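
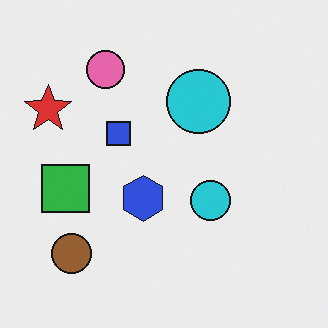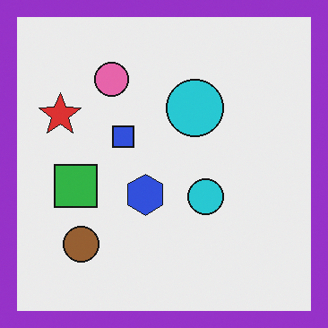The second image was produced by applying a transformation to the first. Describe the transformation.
This is the original image framed with a purple border.

A solid purple frame runs around the edge of the second image, with the content slightly shrunk inside it.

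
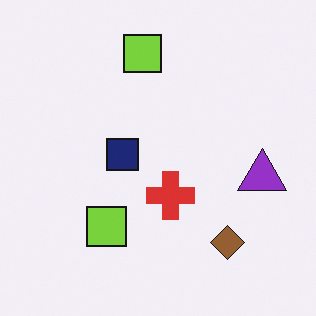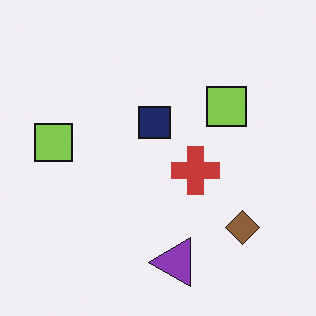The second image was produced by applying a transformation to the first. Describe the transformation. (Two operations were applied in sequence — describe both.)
Transposed (reflected across the top-left ↔ bottom-right diagonal), then slightly desaturated.

Shapes have swapped their row and column positions — what was in the top-right is now in the bottom-left — a diagonal reflection. All colors are more muted and greyish — a global saturation change.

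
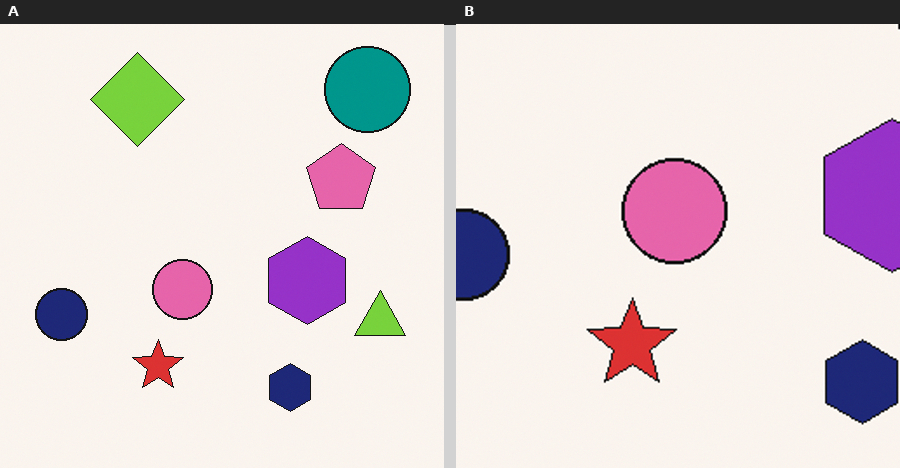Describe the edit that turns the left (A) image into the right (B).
Cropped to a noticeably smaller region and rescaled.

The visible shapes are larger and the field of view is narrower; shapes near the original edges may be partly or wholly outside the frame — a crop-and-rescale.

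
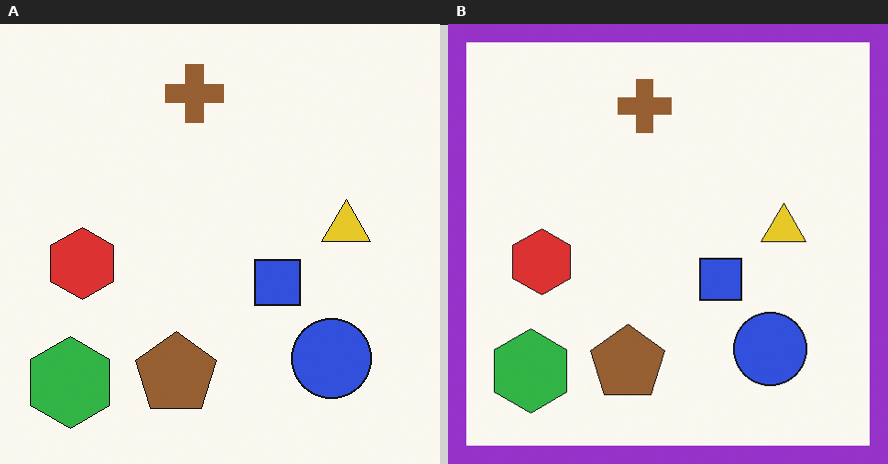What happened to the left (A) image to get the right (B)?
The right (B) image is the left (A) framed with a purple border.

A solid purple frame runs around the edge of the right (B) image, with the content slightly shrunk inside it.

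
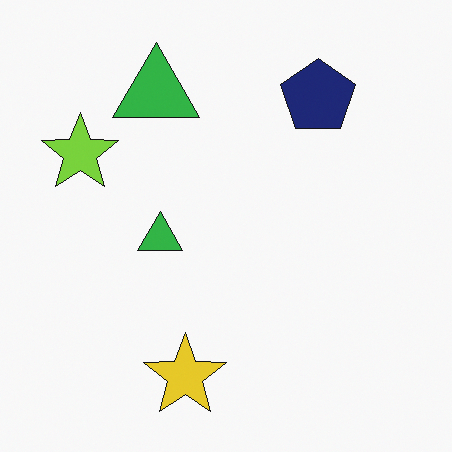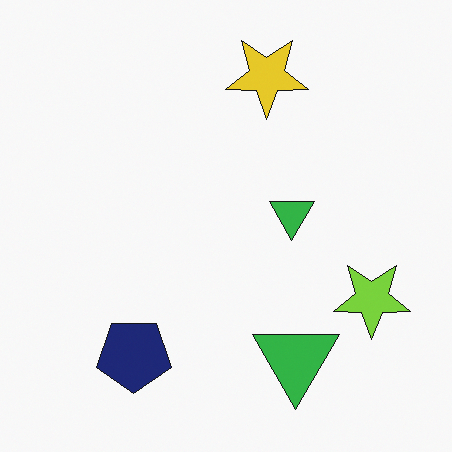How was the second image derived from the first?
This is the original image rotated 180°.

The lime star sits in the left of the first image and the right of the second — consistent with a whole-image 180° rotation.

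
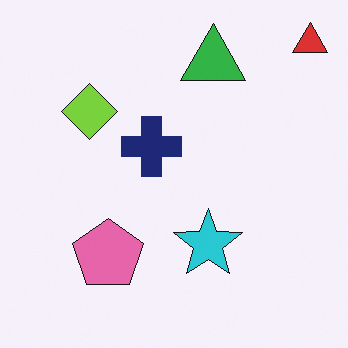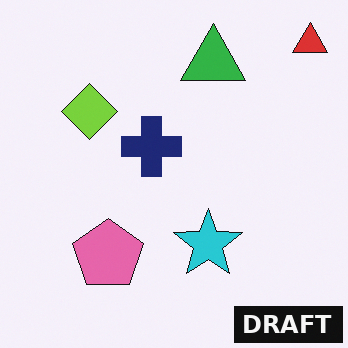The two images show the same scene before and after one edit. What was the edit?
The transformation is: watermarked with the text "DRAFT" in the lower-right corner.

A dark label reading "DRAFT" appears in the lower-right corner.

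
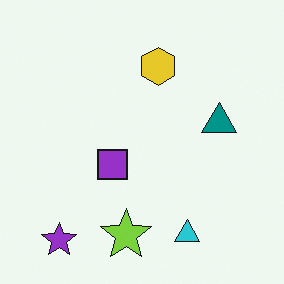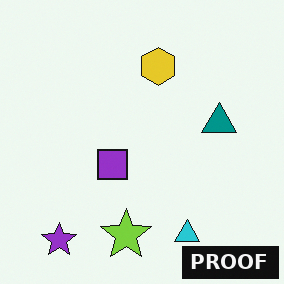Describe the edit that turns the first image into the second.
Watermarked with the text "PROOF" in the lower-right corner.

A dark label reading "PROOF" appears in the lower-right corner.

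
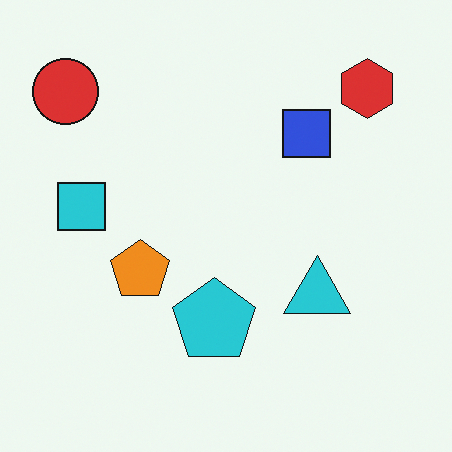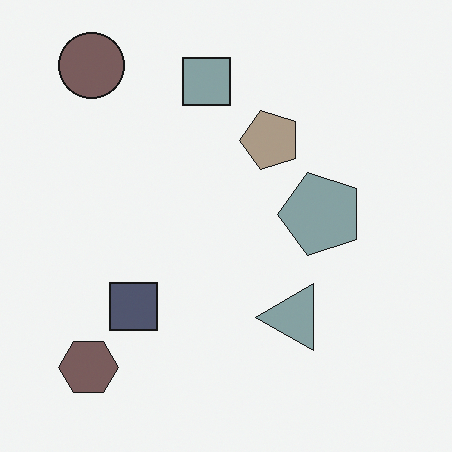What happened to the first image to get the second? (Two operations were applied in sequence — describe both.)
The transformation is: heavily desaturated, then transposed (reflected across the top-left ↔ bottom-right diagonal).

All colors are more muted and greyish — a global saturation change. Shapes have swapped their row and column positions — what was in the top-right is now in the bottom-left — a diagonal reflection.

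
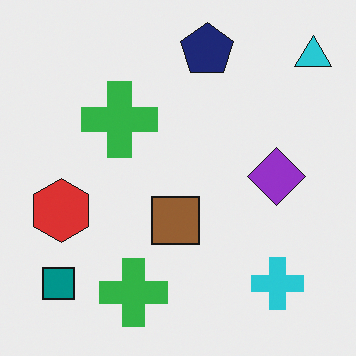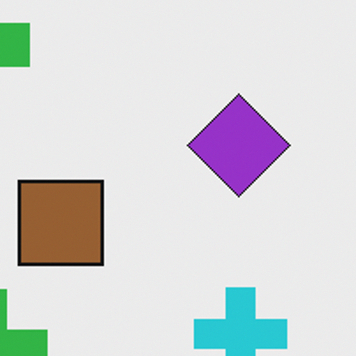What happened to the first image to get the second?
The transformation is: cropped tightly and scaled back up.

The visible shapes are larger and the field of view is narrower; shapes near the original edges may be partly or wholly outside the frame — a crop-and-rescale.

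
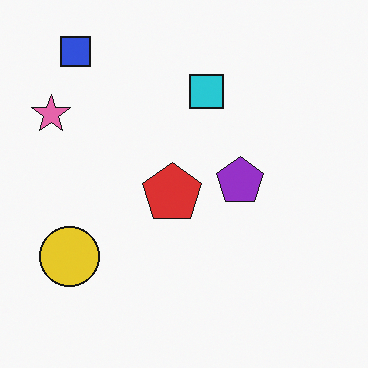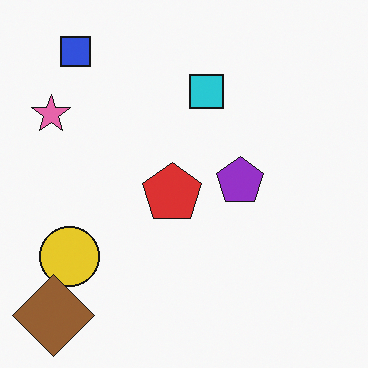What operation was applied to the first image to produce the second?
The image was overlaid with an additional brown diamond.

A brown diamond appears in the second image that is absent from the first.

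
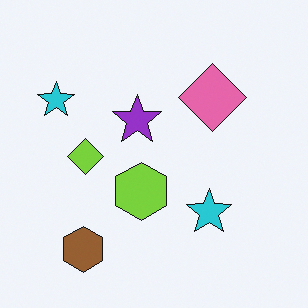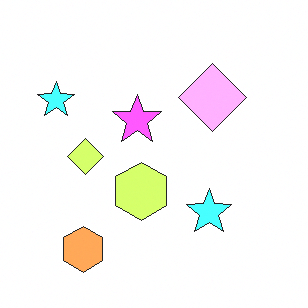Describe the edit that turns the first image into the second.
Noticeably brightened.

Every pixel — background and shapes alike — is uniformly brightened.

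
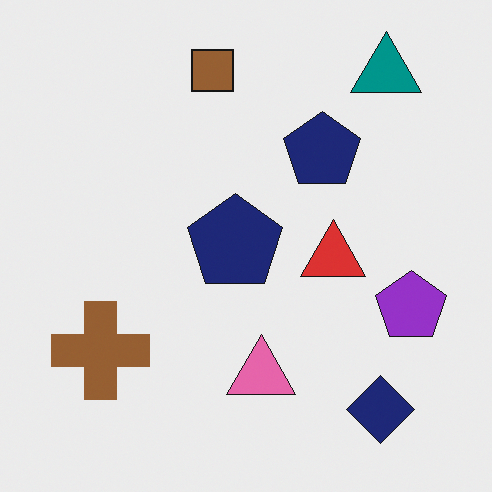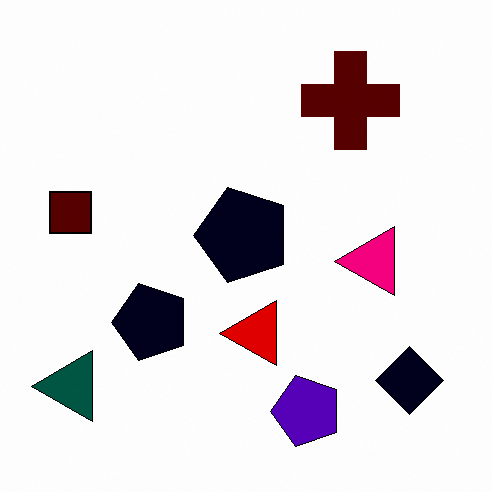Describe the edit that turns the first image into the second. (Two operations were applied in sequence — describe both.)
The second image is the first transposed (reflected across the top-left ↔ bottom-right diagonal), then given much higher contrast.

Shapes have swapped their row and column positions — what was in the top-right is now in the bottom-left — a diagonal reflection. Tones are pushed away from mid-grey across the whole image — a global contrast change.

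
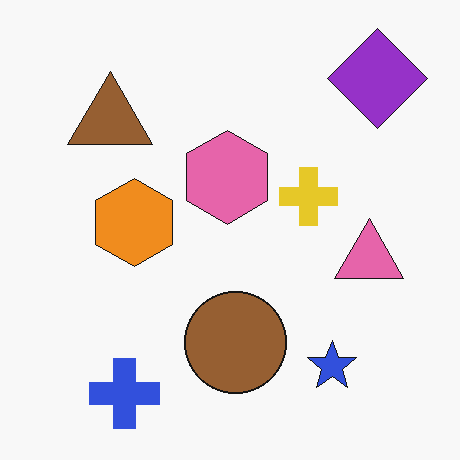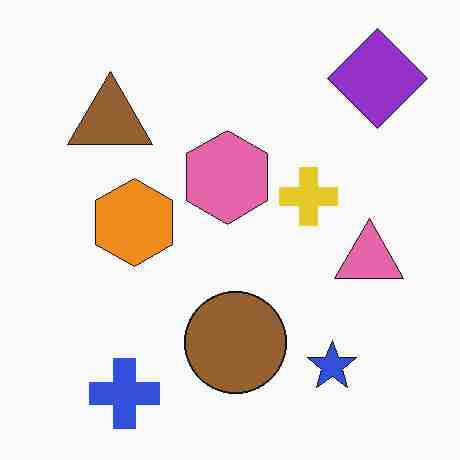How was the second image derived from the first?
The transformation is: degraded with heavy JPEG compression.

Blocky 8×8 compression artifacts appear around shape edges and the flat background shows ringing — characteristic JPEG degradation.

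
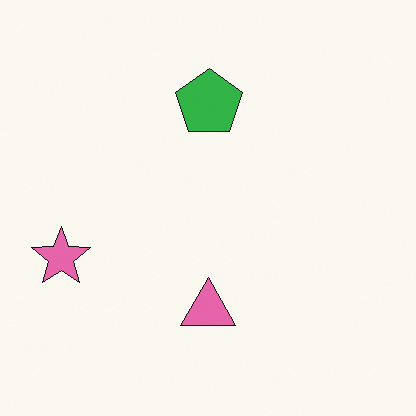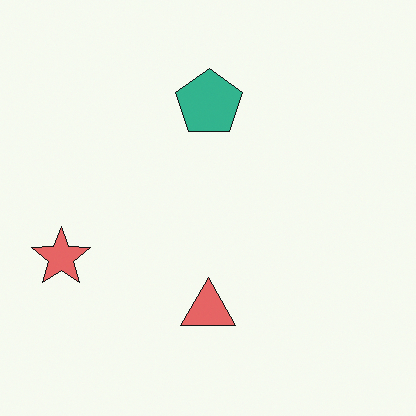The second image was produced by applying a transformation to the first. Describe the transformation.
The second image is the first hue-shifted slightly.

Every shape's color has rotated by the same amount around the hue wheel — a uniform hue shift.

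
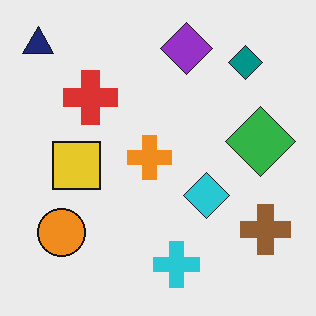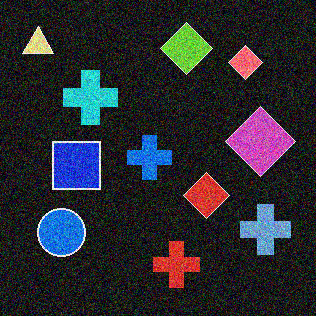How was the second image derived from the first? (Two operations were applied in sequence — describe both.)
This is the original image color-inverted (negative), then degraded with a thick layer of grain.

The light background has become dark and every shape's color is its complement — a photographic negative. Random speckle covers the whole image, including the flat background.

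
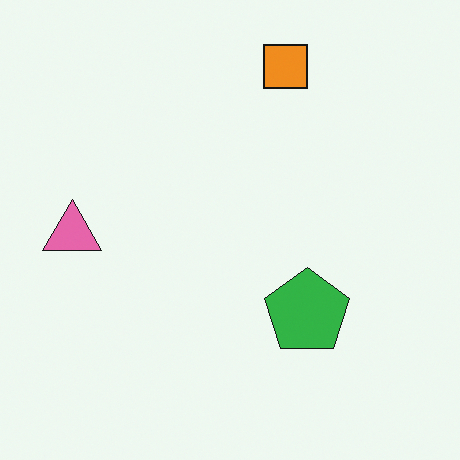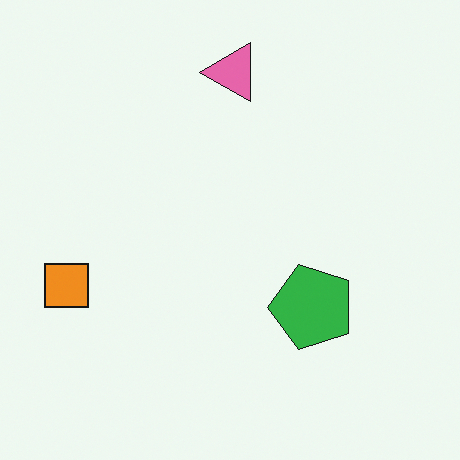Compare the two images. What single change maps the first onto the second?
The second image is the first transposed (reflected across the top-left ↔ bottom-right diagonal).

Shapes have swapped their row and column positions — what was in the top-right is now in the bottom-left — a diagonal reflection.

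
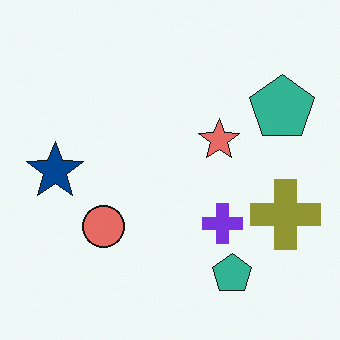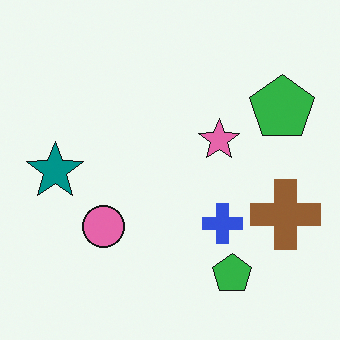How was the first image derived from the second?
The image was hue-shifted slightly.

Every shape's color has rotated by the same amount around the hue wheel — a uniform hue shift.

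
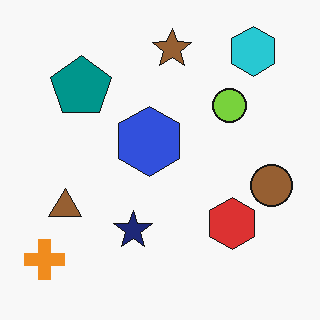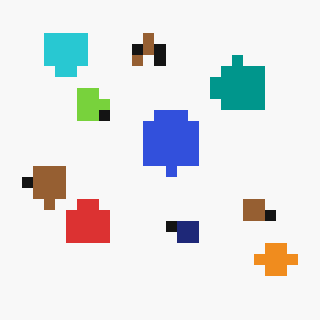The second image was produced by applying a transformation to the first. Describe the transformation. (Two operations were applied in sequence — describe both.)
The second image is the first coarsely pixelated, then flipped horizontally (left ↔ right).

Shapes are reduced to large square blocks; fine edges and outlines are lost — a downscale-then-upscale (mosaic) effect. The orange cross is in the bottom-left of the first image and the bottom-right of the second — shapes on opposite sides of the vertical midline have swapped in a mirror flip.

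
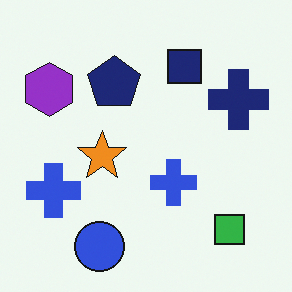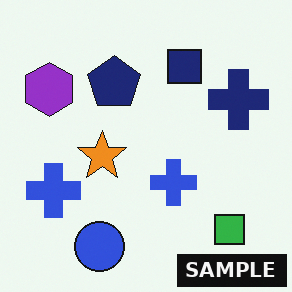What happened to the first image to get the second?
The transformation is: watermarked with the text "SAMPLE" in the lower-right corner.

A dark label reading "SAMPLE" appears in the lower-right corner.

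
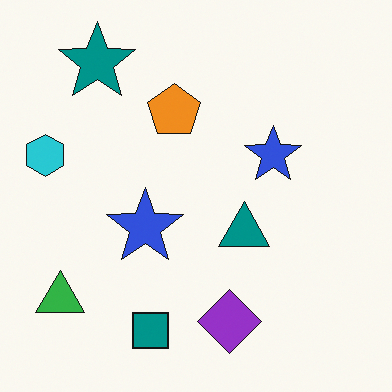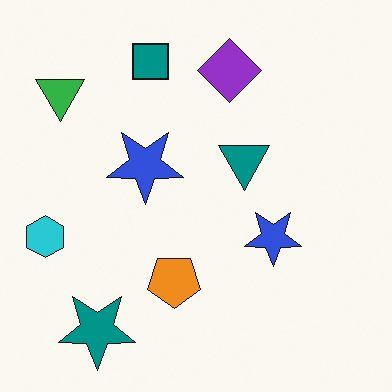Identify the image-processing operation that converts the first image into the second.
It was flipped vertically (top ↔ bottom).

The teal star is in the top-left of the first image and the bottom-left of the second — shapes on opposite sides of the horizontal midline have swapped in a mirror flip.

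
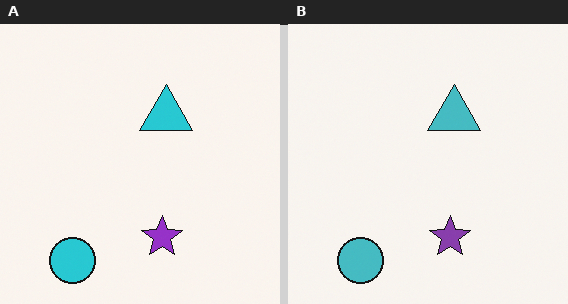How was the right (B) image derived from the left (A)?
The transformation is: slightly desaturated.

All colors are more muted and greyish — a global saturation change.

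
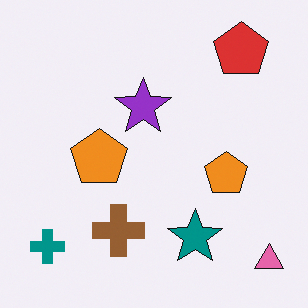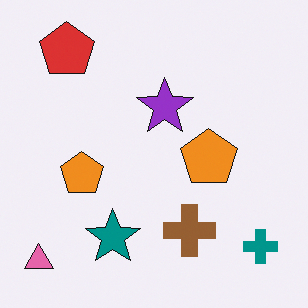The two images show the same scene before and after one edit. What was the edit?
Flipped horizontally (left ↔ right).

The pink triangle is in the bottom-right of the first image and the bottom-left of the second — shapes on opposite sides of the vertical midline have swapped in a mirror flip.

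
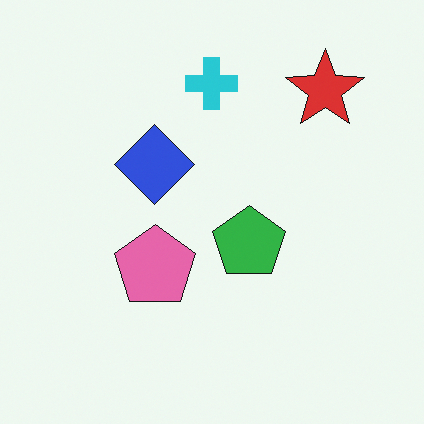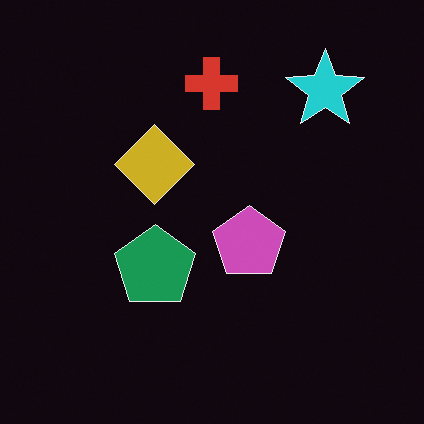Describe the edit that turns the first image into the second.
The image was color-inverted (negative).

The light background has become dark and every shape's color is its complement — a photographic negative.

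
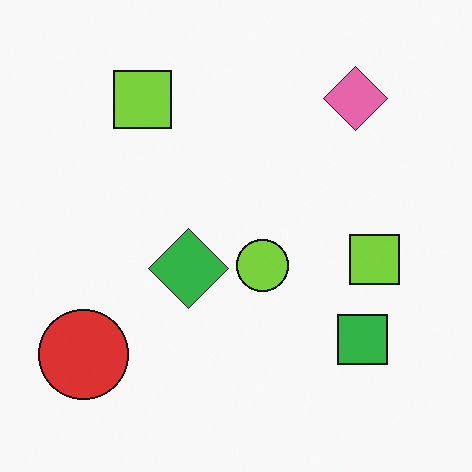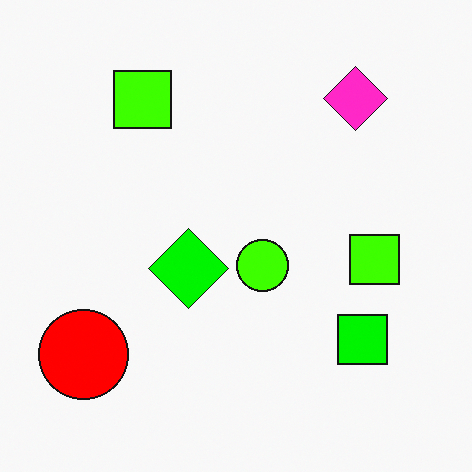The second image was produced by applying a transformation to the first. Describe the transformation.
This is the original image made much more vivid (saturation change).

All colors are more vivid — a global saturation change.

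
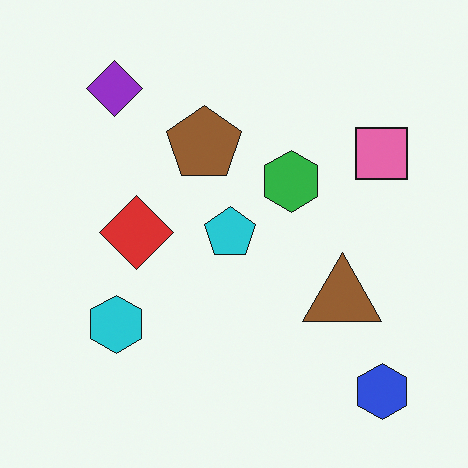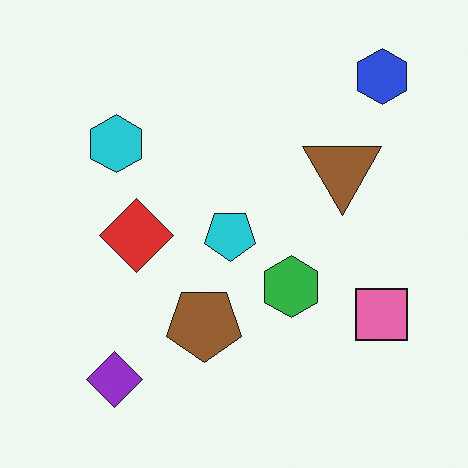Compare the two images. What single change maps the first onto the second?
It was flipped vertically (top ↔ bottom).

The blue hexagon is in the bottom-right of the first image and the top-right of the second — shapes on opposite sides of the horizontal midline have swapped in a mirror flip.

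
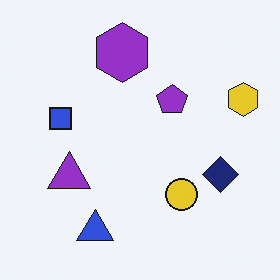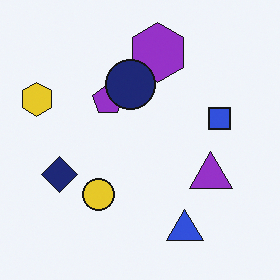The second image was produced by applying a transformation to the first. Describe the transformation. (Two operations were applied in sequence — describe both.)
This is the original image flipped horizontally (left ↔ right), then overlaid with an additional navy circle.

The yellow hexagon is in the right of the first image and the left of the second — shapes on opposite sides of the vertical midline have swapped in a mirror flip. A navy circle appears in the second image that is absent from the first.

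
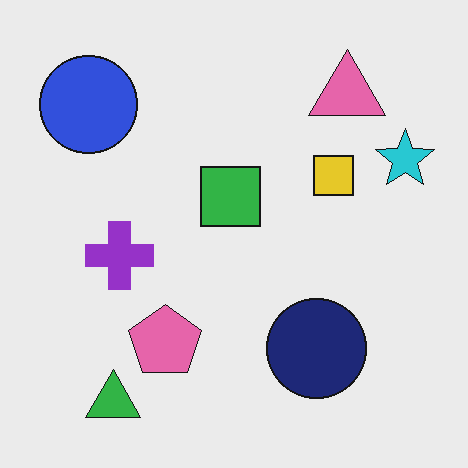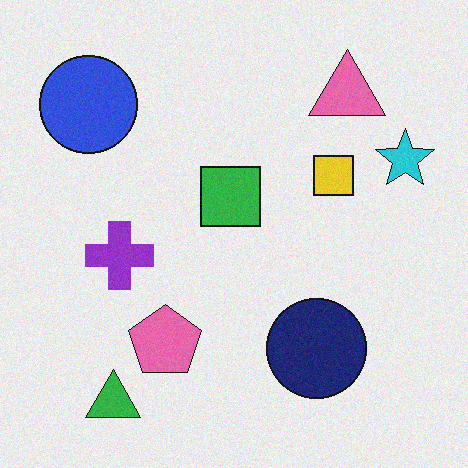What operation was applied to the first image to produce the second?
This is the original image degraded with light additive noise.

Random speckle covers the whole image, including the flat background.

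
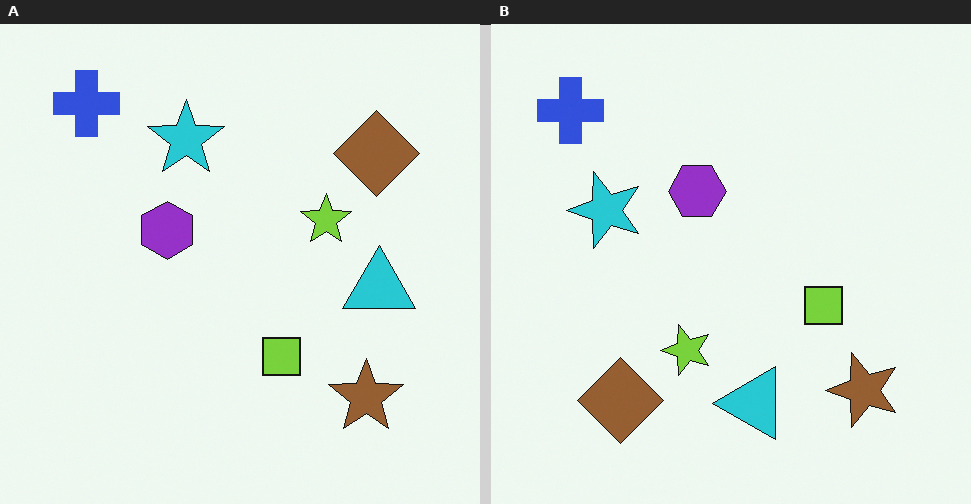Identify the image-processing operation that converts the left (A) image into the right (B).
The transformation is: transposed (reflected across the top-left ↔ bottom-right diagonal).

Shapes have swapped their row and column positions — what was in the top-right is now in the bottom-left — a diagonal reflection.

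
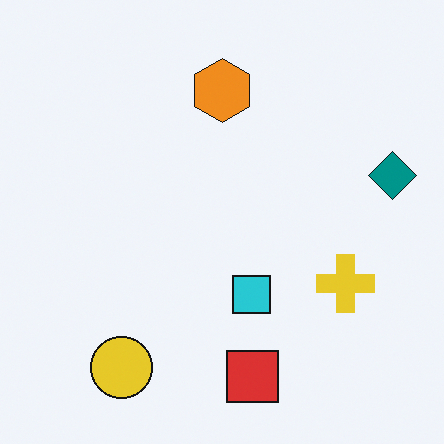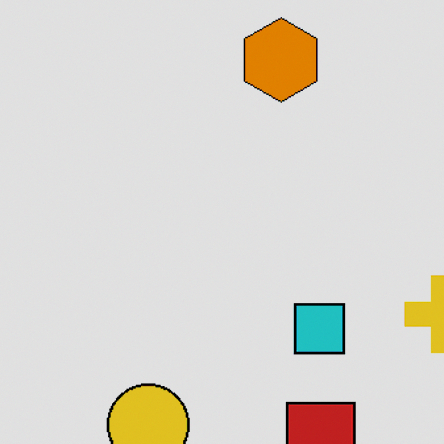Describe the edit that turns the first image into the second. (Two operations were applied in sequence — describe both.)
Cropped to a modestly smaller region and rescaled, then posterized to a reduced palette.

The visible shapes are larger and the field of view is narrower; shapes near the original edges may be partly or wholly outside the frame — a crop-and-rescale. Each flat color has snapped to a coarser quantized level — most visibly, the near-white background has dropped to a flat grey.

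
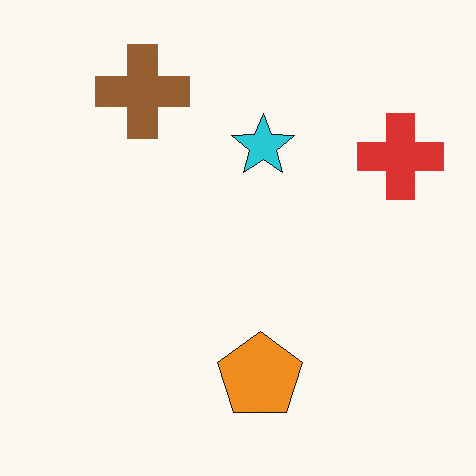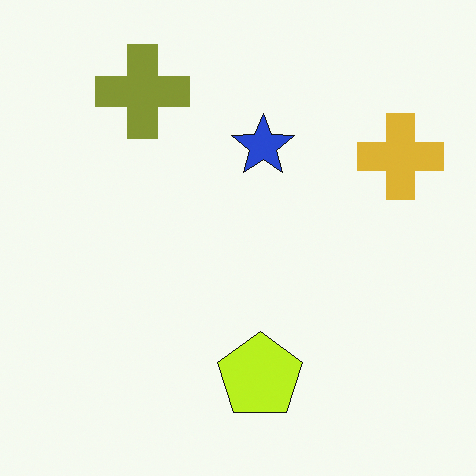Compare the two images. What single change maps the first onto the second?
The second image is the first hue-shifted slightly.

Every shape's color has rotated by the same amount around the hue wheel — a uniform hue shift.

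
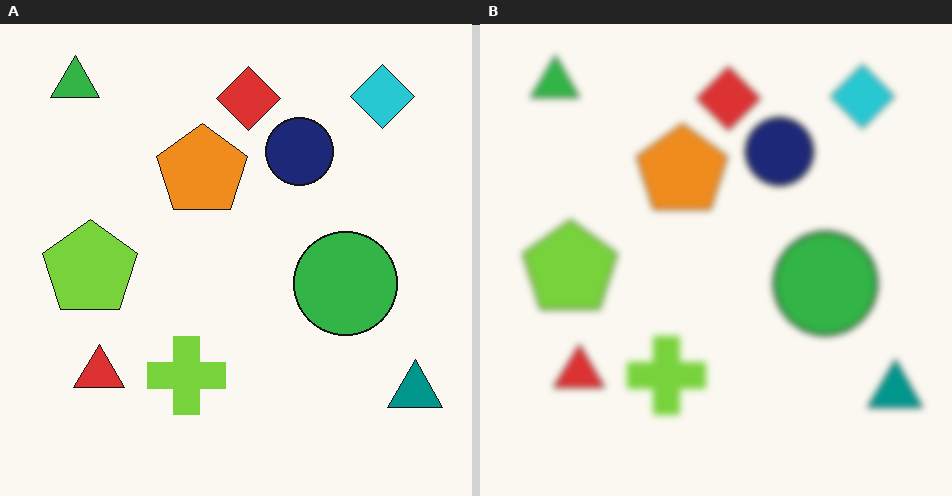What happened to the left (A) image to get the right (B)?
The transformation is: moderately blurred.

Shape edges and outlines are uniformly softened across the whole image.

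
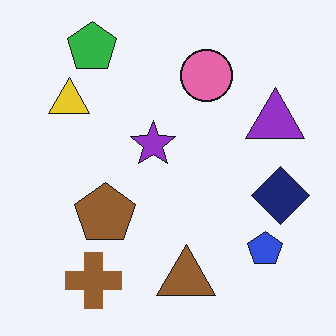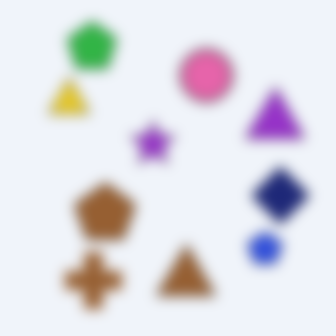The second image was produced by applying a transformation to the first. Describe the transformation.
Heavily blurred.

Shape edges and outlines are uniformly softened across the whole image.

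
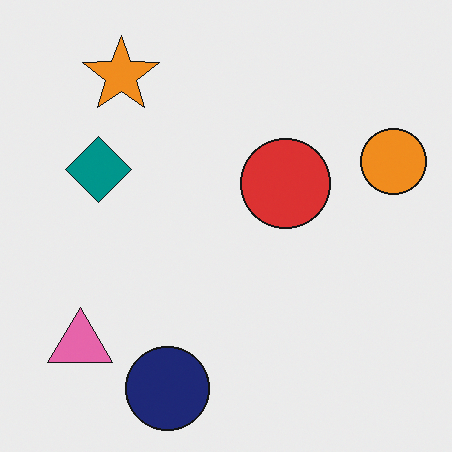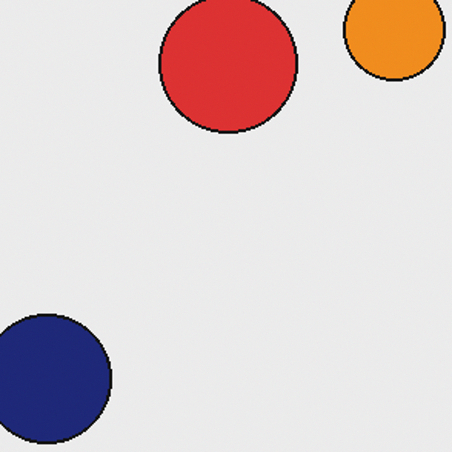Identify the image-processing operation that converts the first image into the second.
The transformation is: cropped slightly and scaled back up.

The visible shapes are larger and the field of view is narrower; shapes near the original edges may be partly or wholly outside the frame — a crop-and-rescale.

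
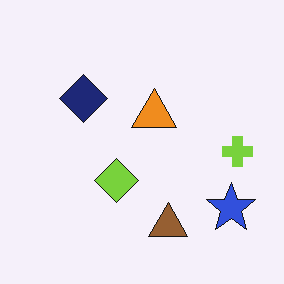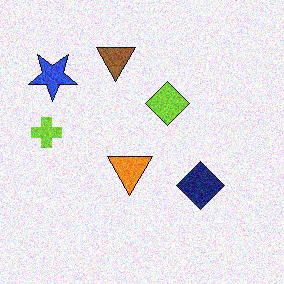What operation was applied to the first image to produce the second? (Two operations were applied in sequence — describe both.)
The image was rotated 180°, then degraded with visible gaussian noise.

The blue star sits in the bottom-right of the first image and the top-left of the second — consistent with a whole-image 180° rotation. Random speckle covers the whole image, including the flat background.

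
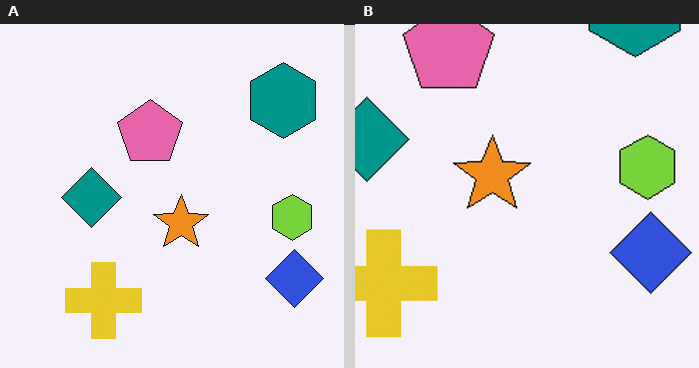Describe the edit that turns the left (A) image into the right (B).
The transformation is: cropped slightly and scaled back up.

The visible shapes are larger and the field of view is narrower; shapes near the original edges may be partly or wholly outside the frame — a crop-and-rescale.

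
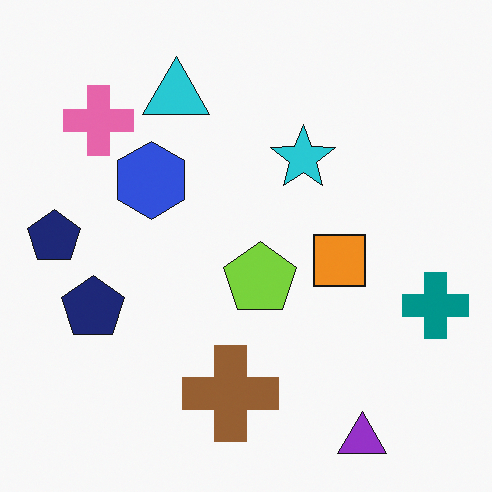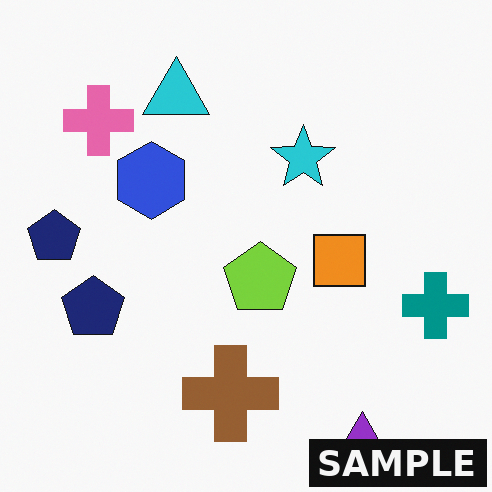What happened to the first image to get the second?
Watermarked with the text "SAMPLE" in the lower-right corner.

A dark label reading "SAMPLE" appears in the lower-right corner.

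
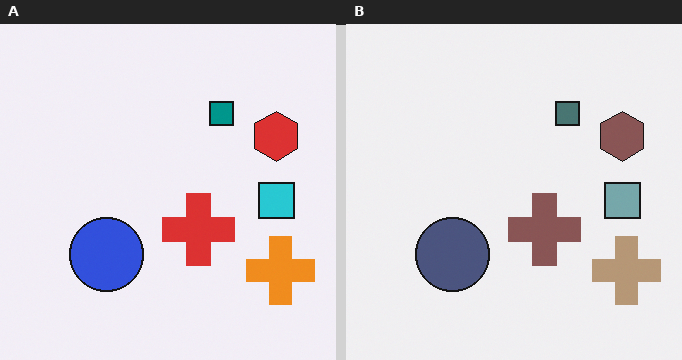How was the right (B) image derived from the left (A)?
It was made much more muted (saturation change).

All colors are more muted and greyish — a global saturation change.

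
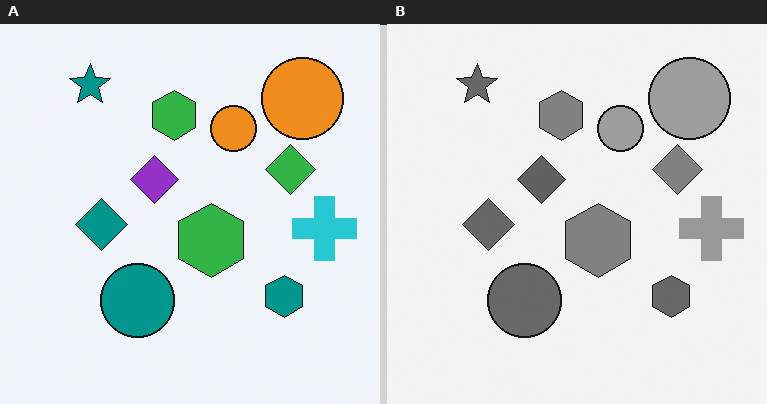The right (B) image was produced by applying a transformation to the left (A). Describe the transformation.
Converted to grayscale.

All color is removed — every shape is now a shade of grey.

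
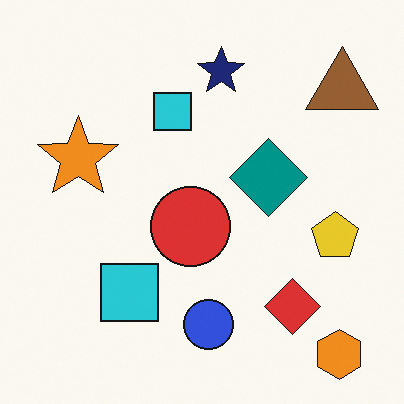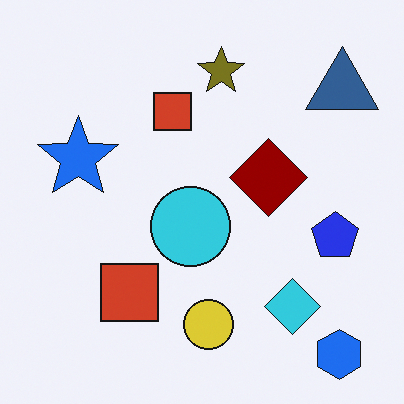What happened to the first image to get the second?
The second image is the first hue-shifted through roughly half the color wheel.

Every shape's color has rotated by the same amount around the hue wheel — a uniform hue shift.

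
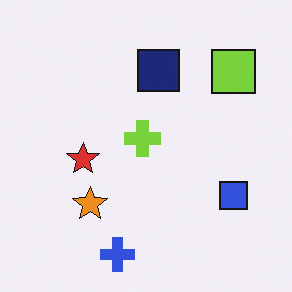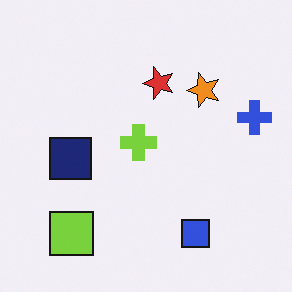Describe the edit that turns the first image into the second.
The transformation is: transposed (reflected across the top-left ↔ bottom-right diagonal).

Shapes have swapped their row and column positions — what was in the top-right is now in the bottom-left — a diagonal reflection.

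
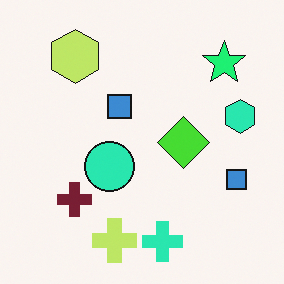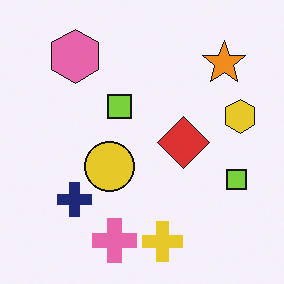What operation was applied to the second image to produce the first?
The transformation is: hue-shifted noticeably.

Every shape's color has rotated by the same amount around the hue wheel — a uniform hue shift.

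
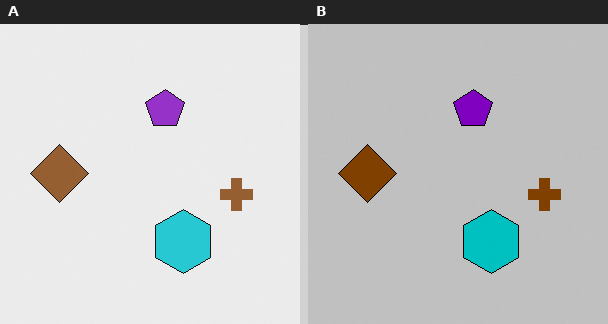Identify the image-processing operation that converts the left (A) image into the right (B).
Aggressively posterized.

Each flat color has snapped to a coarser quantized level — most visibly, the near-white background has dropped to a flat grey.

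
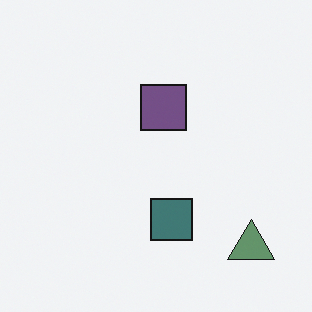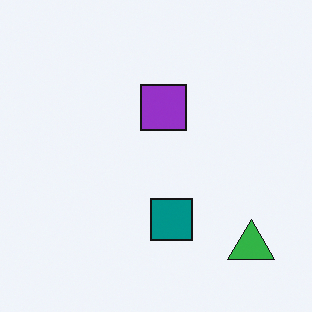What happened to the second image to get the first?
The image was heavily desaturated.

All colors are more muted and greyish — a global saturation change.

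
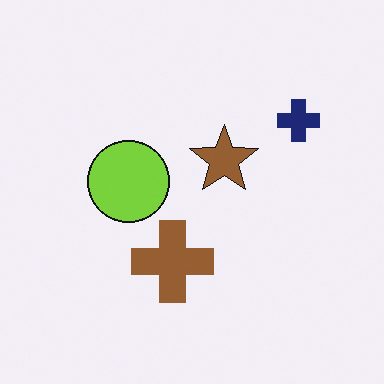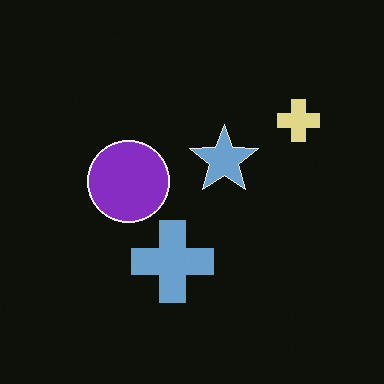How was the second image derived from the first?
The transformation is: color-inverted (negative).

The light background has become dark and every shape's color is its complement — a photographic negative.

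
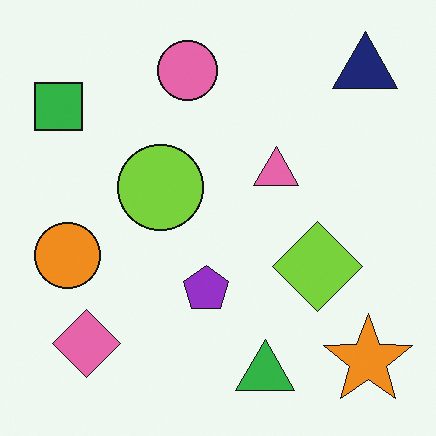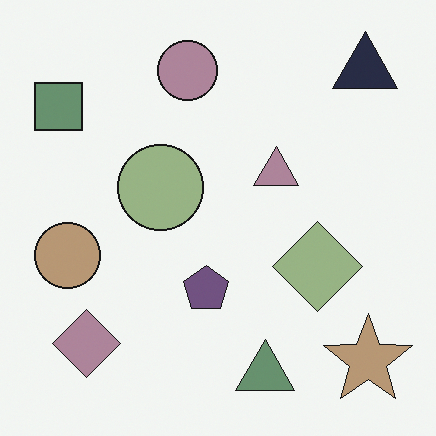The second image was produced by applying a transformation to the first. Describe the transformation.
This is the original image heavily desaturated.

All colors are more muted and greyish — a global saturation change.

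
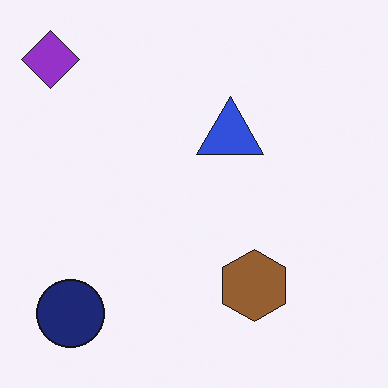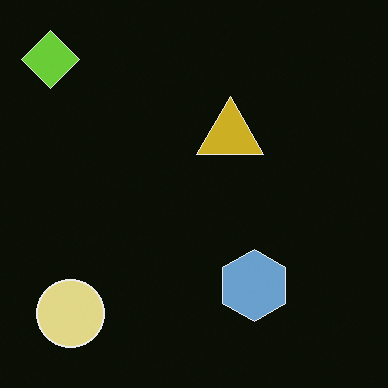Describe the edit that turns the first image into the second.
This is the original image color-inverted (negative).

The light background has become dark and every shape's color is its complement — a photographic negative.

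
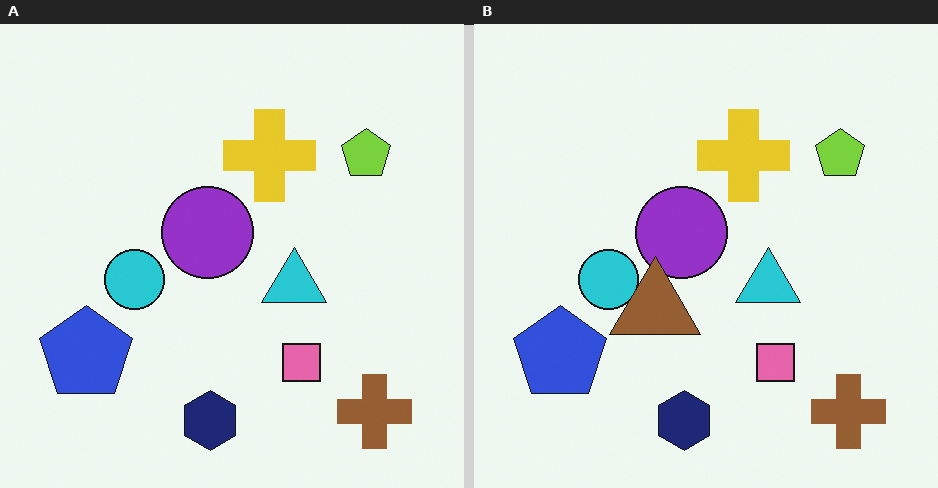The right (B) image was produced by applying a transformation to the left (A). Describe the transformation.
The image was overlaid with an additional brown triangle.

A brown triangle appears in the right (B) image that is absent from the left (A).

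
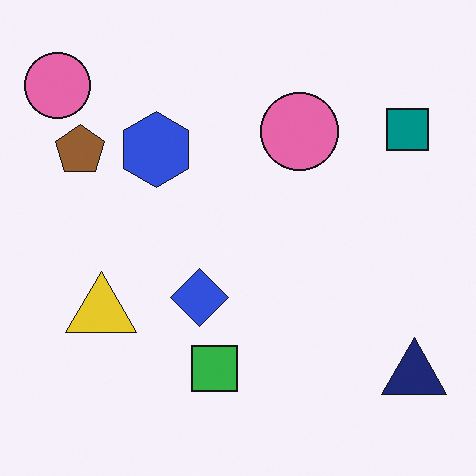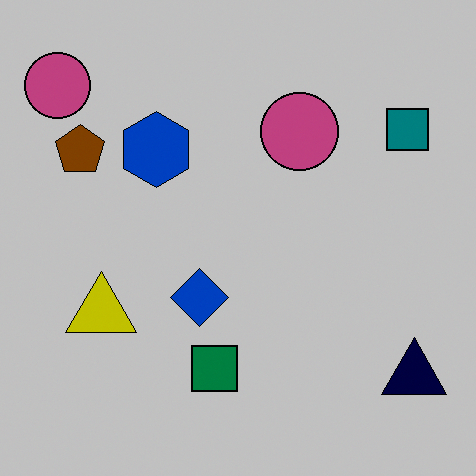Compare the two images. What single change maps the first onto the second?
The image was aggressively posterized.

Each flat color has snapped to a coarser quantized level — most visibly, the near-white background has dropped to a flat grey.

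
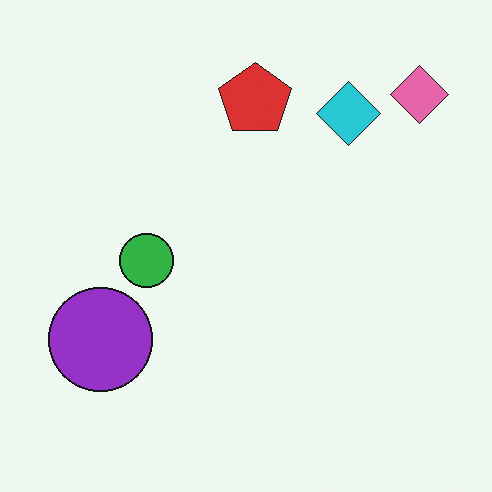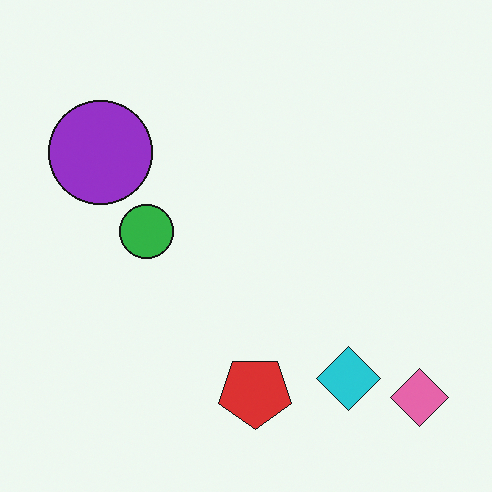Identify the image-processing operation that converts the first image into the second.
The transformation is: flipped vertically (top ↔ bottom).

The pink diamond is in the top-right of the first image and the bottom-right of the second — shapes on opposite sides of the horizontal midline have swapped in a mirror flip.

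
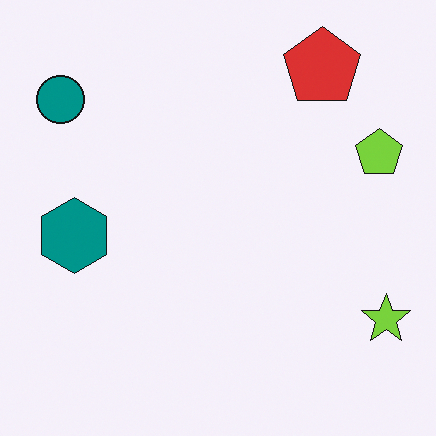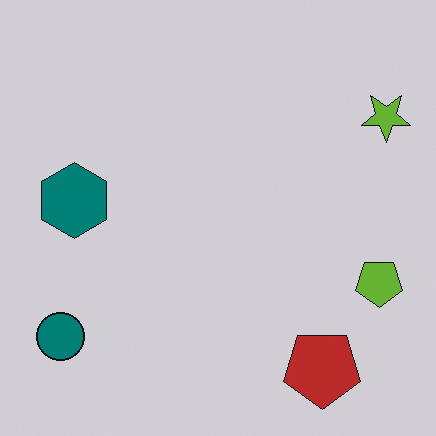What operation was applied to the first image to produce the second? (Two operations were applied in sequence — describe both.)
The image was slightly darkened, then flipped vertically (top ↔ bottom).

Every pixel — background and shapes alike — is uniformly darkened. The red pentagon is in the top-right of the first image and the bottom-right of the second — shapes on opposite sides of the horizontal midline have swapped in a mirror flip.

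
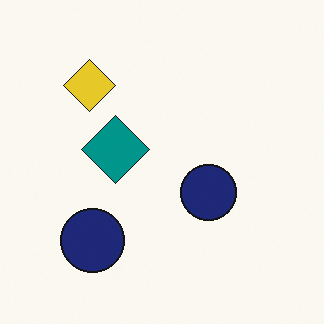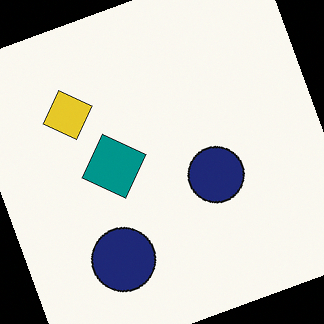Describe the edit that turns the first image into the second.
The image was rotated counter-clockwise by a clearly visible amount.

Every shape is tilted by the same angle and the image corners show triangular fill wedges — a whole-image rotation by a non-right angle.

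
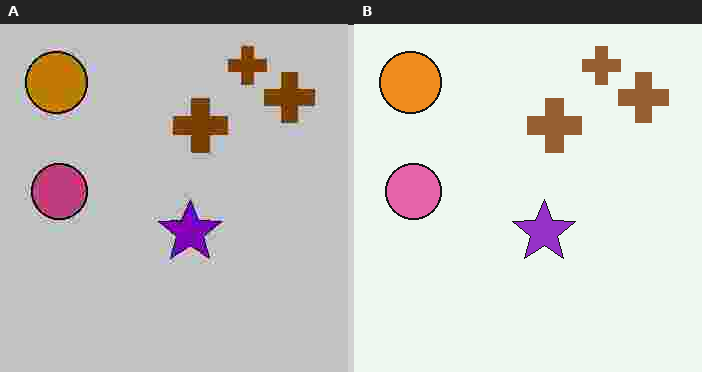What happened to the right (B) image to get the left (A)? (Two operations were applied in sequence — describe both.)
It was aggressively posterized, then heavily JPEG-compressed with obvious blocking artifacts.

Each flat color has snapped to a coarser quantized level — most visibly, the near-white background has dropped to a flat grey. Blocky 8×8 compression artifacts appear around shape edges and the flat background shows ringing — characteristic JPEG degradation.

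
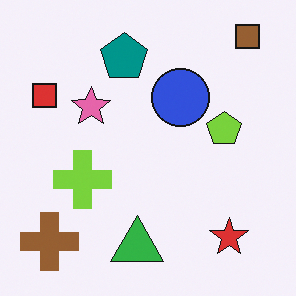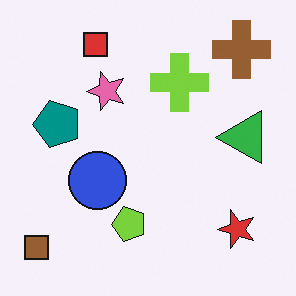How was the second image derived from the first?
This is the original image transposed (reflected across the top-left ↔ bottom-right diagonal).

Shapes have swapped their row and column positions — what was in the top-right is now in the bottom-left — a diagonal reflection.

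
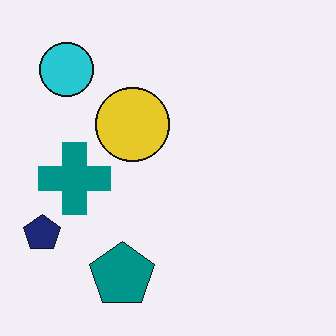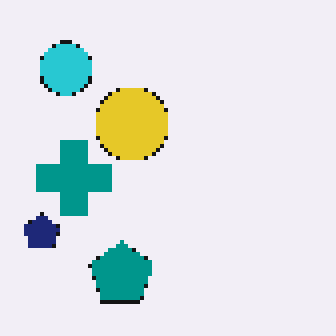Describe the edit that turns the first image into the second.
Lightly pixelated (a mild mosaic effect).

Shapes are reduced to large square blocks; fine edges and outlines are lost — a downscale-then-upscale (mosaic) effect.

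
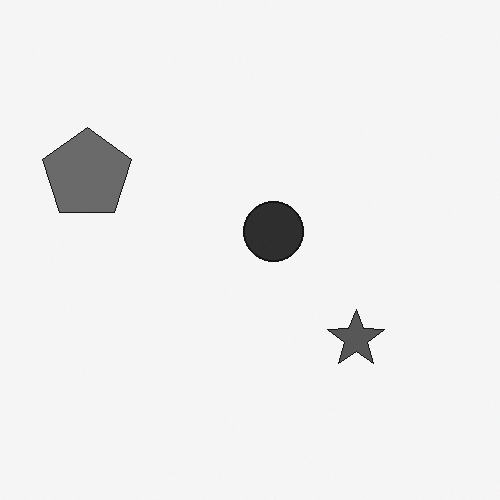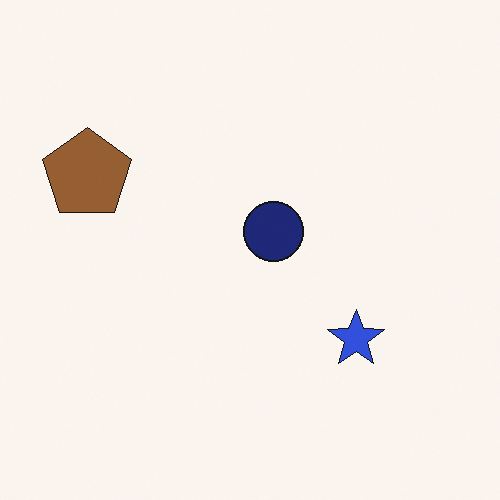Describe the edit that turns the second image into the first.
It was converted to grayscale.

All color is removed — every shape is now a shade of grey.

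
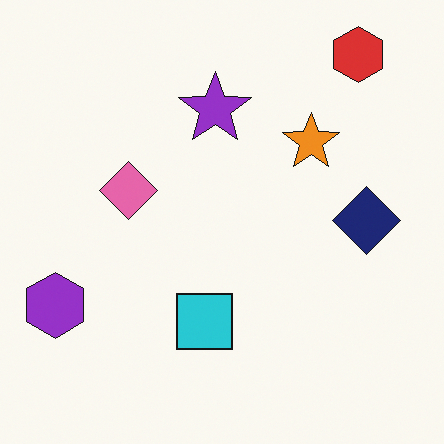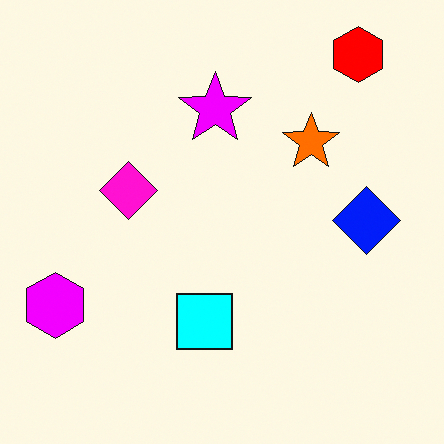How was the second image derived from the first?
This is the original image heavily oversaturated.

All colors are more vivid — a global saturation change.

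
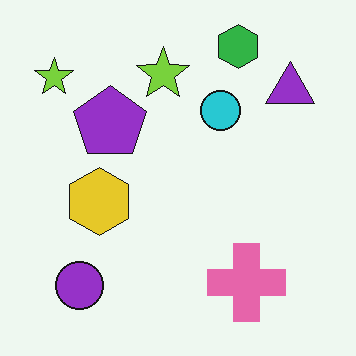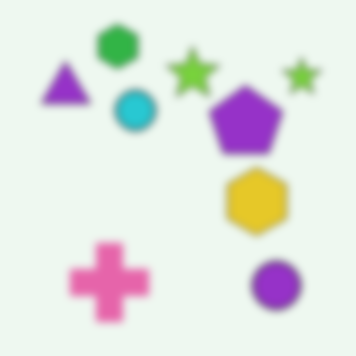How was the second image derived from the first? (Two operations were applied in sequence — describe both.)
The image was flipped horizontally (left ↔ right), then moderately blurred.

The purple triangle is in the top-right of the first image and the top-left of the second — shapes on opposite sides of the vertical midline have swapped in a mirror flip. Shape edges and outlines are uniformly softened across the whole image.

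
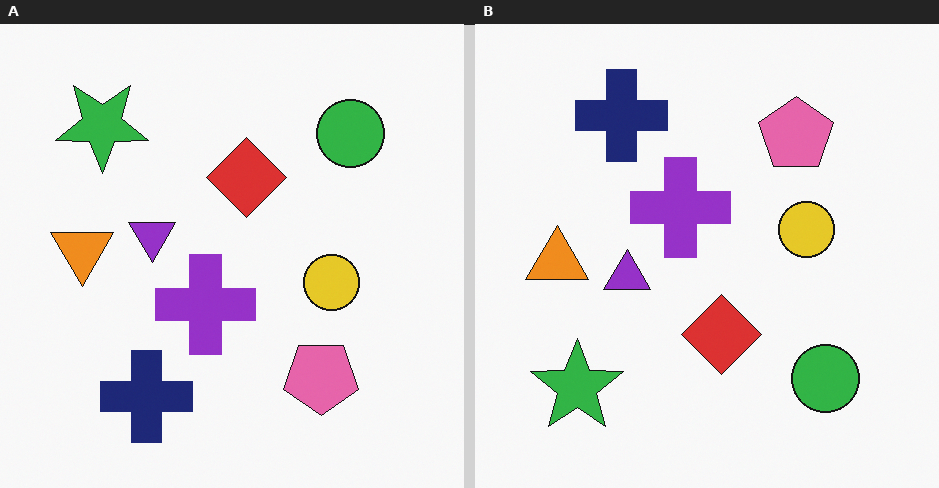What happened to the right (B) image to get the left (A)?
This is the original image flipped vertically (top ↔ bottom).

The navy cross is in the top-left of the right (B) image and the bottom-left of the left (A) — shapes on opposite sides of the horizontal midline have swapped in a mirror flip.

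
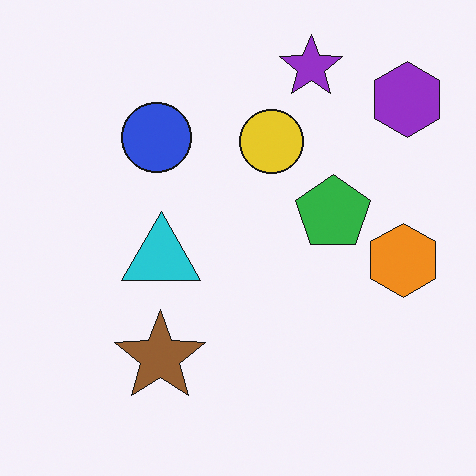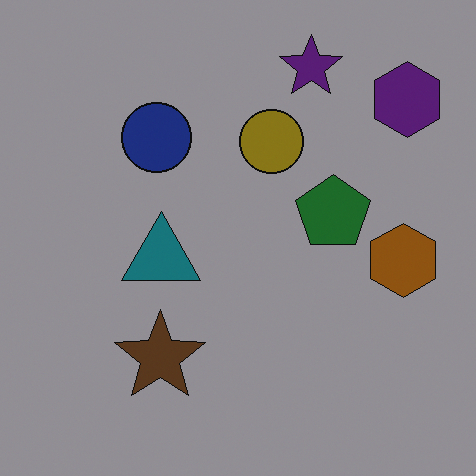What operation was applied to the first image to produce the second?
Substantially darkened.

Every pixel — background and shapes alike — is uniformly darkened.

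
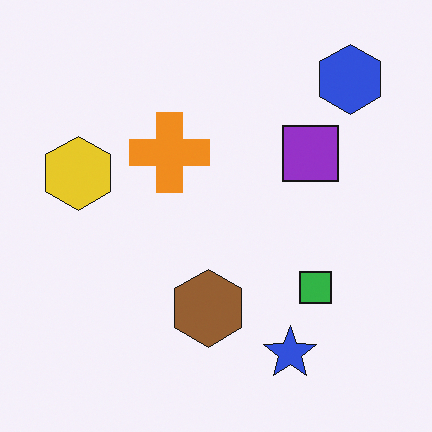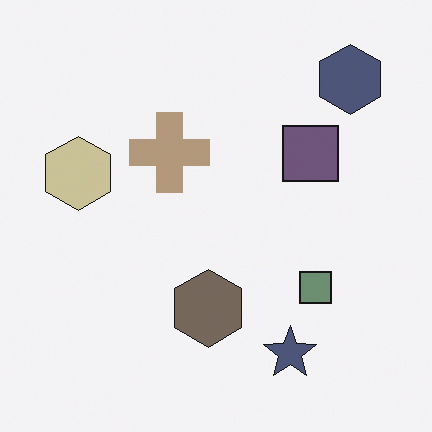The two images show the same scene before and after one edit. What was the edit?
It was made much more muted (saturation change).

All colors are more muted and greyish — a global saturation change.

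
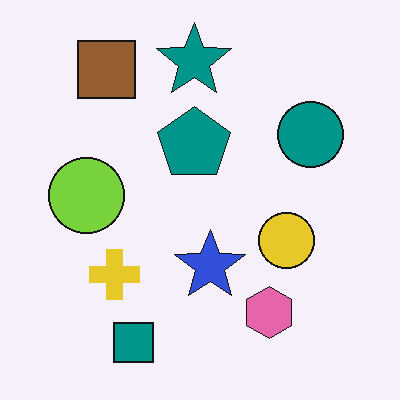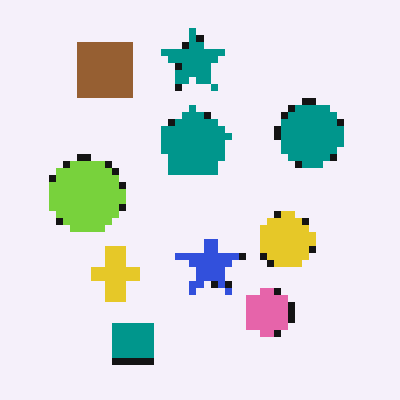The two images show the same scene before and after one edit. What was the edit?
The second image is the first pixelated into visible square blocks.

Shapes are reduced to large square blocks; fine edges and outlines are lost — a downscale-then-upscale (mosaic) effect.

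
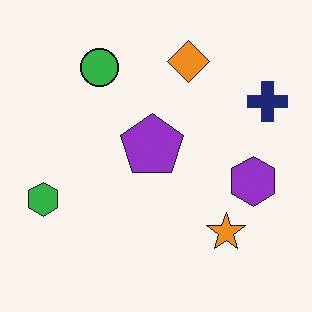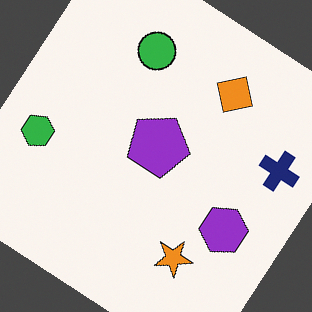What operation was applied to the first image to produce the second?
The transformation is: rotated clockwise by a large amount — several tens of degrees.

Every shape is tilted by the same angle and the image corners show triangular fill wedges — a whole-image rotation by a non-right angle.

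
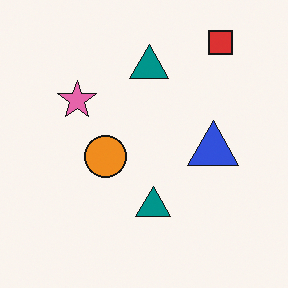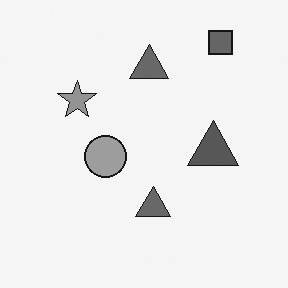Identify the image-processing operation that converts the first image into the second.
Converted to grayscale.

All color is removed — every shape is now a shade of grey.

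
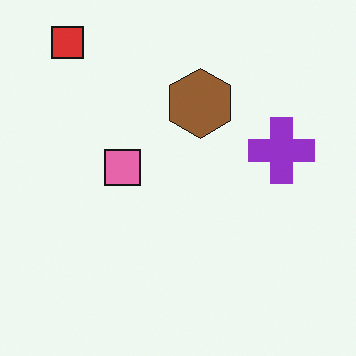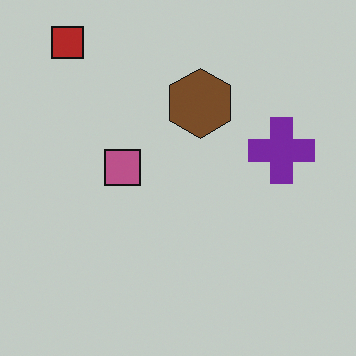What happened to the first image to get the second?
The second image is the first slightly darkened.

Every pixel — background and shapes alike — is uniformly darkened.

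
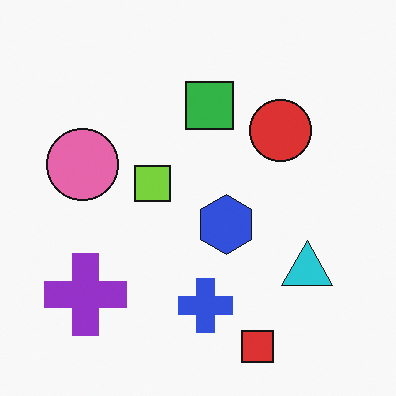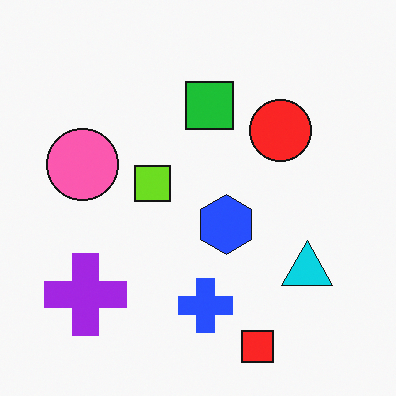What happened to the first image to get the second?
It was slightly oversaturated.

All colors are more vivid — a global saturation change.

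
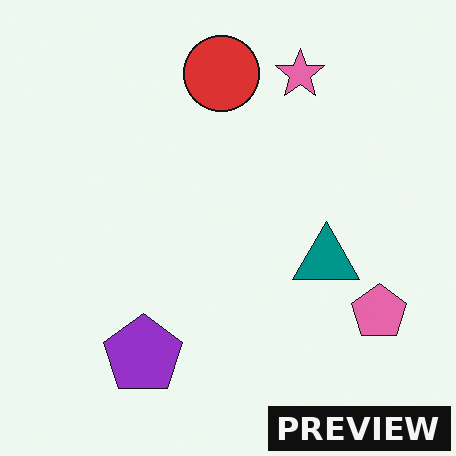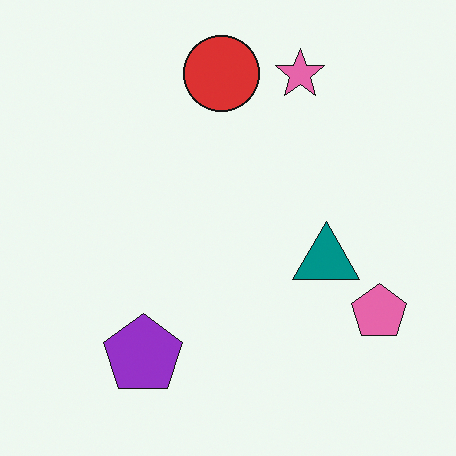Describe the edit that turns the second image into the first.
It was watermarked with the text "PREVIEW" in the lower-right corner.

A dark label reading "PREVIEW" appears in the lower-right corner.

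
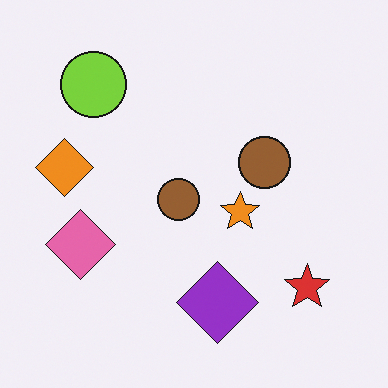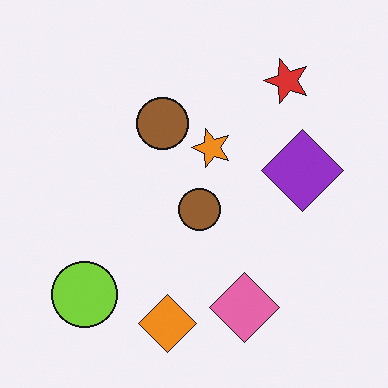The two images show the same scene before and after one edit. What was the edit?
The image was rotated 90° counter-clockwise.

The lime circle sits in the top-left of the first image and the bottom-left of the second — consistent with a whole-image 90° counter-clockwise rotation.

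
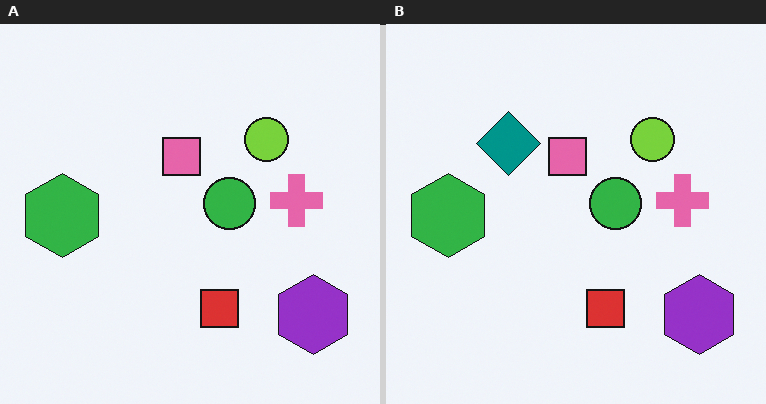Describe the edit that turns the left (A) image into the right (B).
The image was overlaid with an additional teal diamond.

A teal diamond appears in the right (B) image that is absent from the left (A).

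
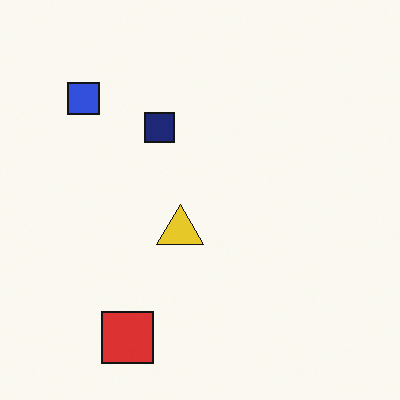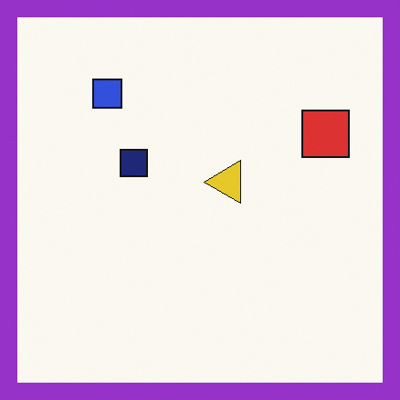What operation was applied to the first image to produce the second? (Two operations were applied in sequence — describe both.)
It was transposed (reflected across the top-left ↔ bottom-right diagonal), then framed with a purple border.

Shapes have swapped their row and column positions — what was in the top-right is now in the bottom-left — a diagonal reflection. A solid purple frame runs around the edge of the second image, with the content slightly shrunk inside it.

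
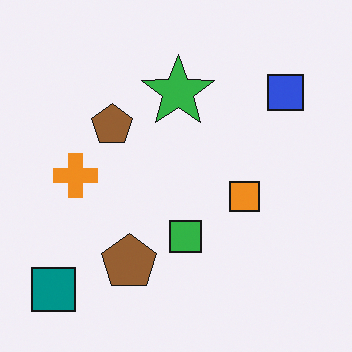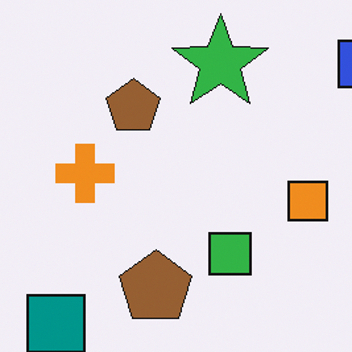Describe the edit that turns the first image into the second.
It was cropped to a modestly smaller region and rescaled.

The visible shapes are larger and the field of view is narrower; shapes near the original edges may be partly or wholly outside the frame — a crop-and-rescale.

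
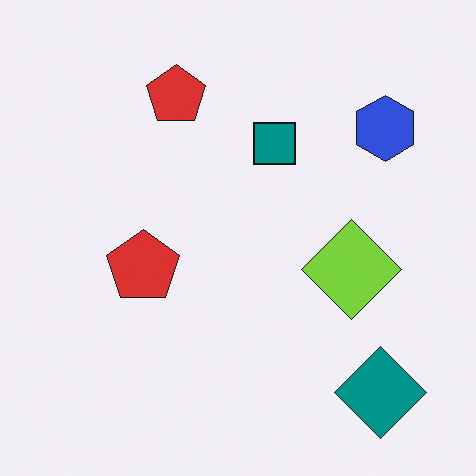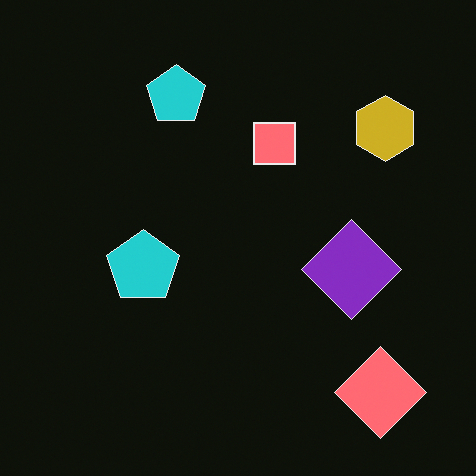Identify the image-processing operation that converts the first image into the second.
The second image is the first color-inverted (negative).

The light background has become dark and every shape's color is its complement — a photographic negative.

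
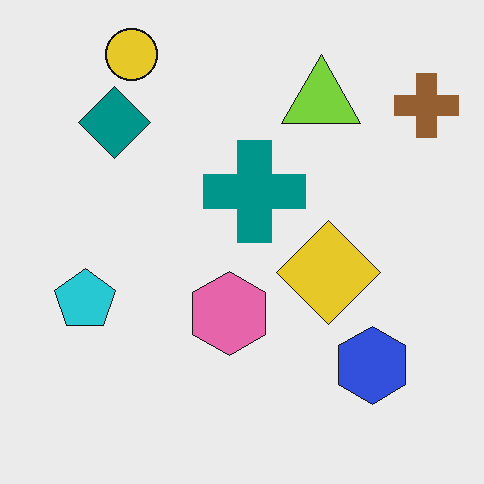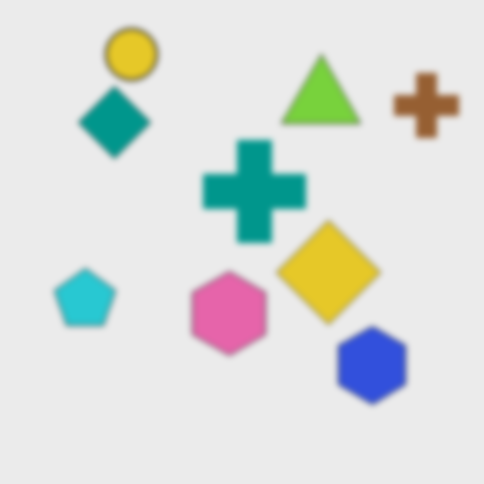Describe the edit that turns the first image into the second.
The transformation is: noticeably gaussian-blurred.

Shape edges and outlines are uniformly softened across the whole image.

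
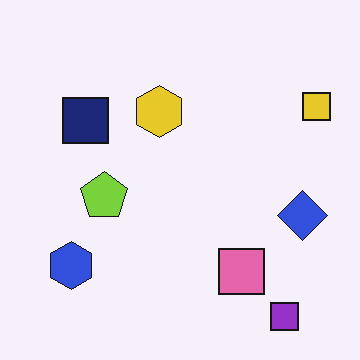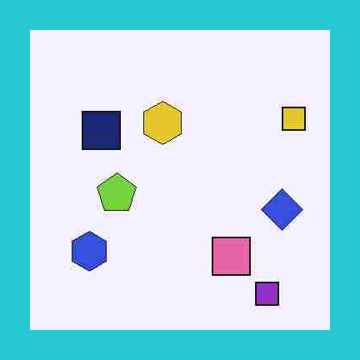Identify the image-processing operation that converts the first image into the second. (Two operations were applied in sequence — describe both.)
The transformation is: heavily JPEG-compressed with obvious blocking artifacts, then framed with a cyan border.

Blocky 8×8 compression artifacts appear around shape edges and the flat background shows ringing — characteristic JPEG degradation. A solid cyan frame runs around the edge of the second image, with the content slightly shrunk inside it.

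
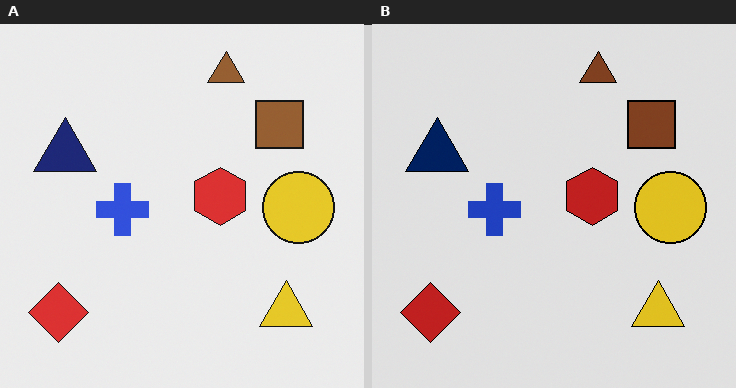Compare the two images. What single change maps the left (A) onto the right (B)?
The image was posterized to a reduced palette.

Each flat color has snapped to a coarser quantized level — most visibly, the near-white background has dropped to a flat grey.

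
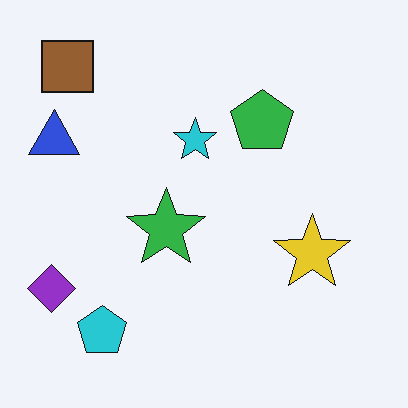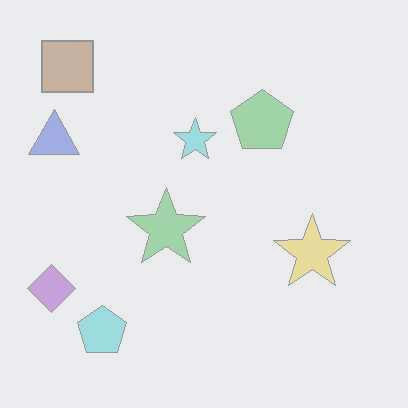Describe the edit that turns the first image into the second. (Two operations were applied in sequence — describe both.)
This is the original image heavily JPEG-compressed with obvious blocking artifacts, then washed out (contrast reduced).

Blocky 8×8 compression artifacts appear around shape edges and the flat background shows ringing — characteristic JPEG degradation. Tones are pushed toward mid-grey across the whole image — a global contrast change.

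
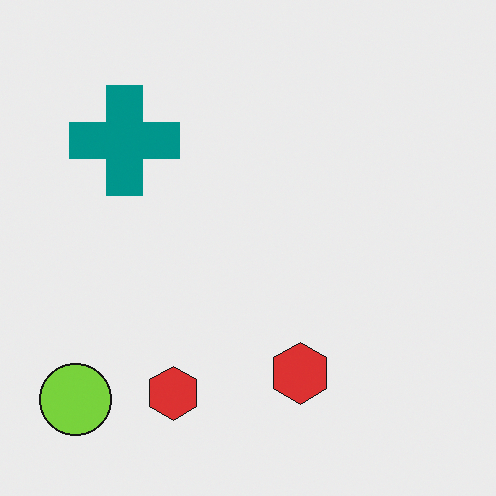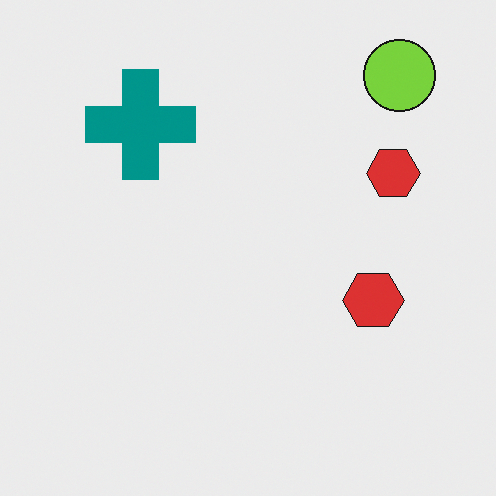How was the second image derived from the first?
The image was transposed (reflected across the top-left ↔ bottom-right diagonal).

Shapes have swapped their row and column positions — what was in the top-right is now in the bottom-left — a diagonal reflection.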